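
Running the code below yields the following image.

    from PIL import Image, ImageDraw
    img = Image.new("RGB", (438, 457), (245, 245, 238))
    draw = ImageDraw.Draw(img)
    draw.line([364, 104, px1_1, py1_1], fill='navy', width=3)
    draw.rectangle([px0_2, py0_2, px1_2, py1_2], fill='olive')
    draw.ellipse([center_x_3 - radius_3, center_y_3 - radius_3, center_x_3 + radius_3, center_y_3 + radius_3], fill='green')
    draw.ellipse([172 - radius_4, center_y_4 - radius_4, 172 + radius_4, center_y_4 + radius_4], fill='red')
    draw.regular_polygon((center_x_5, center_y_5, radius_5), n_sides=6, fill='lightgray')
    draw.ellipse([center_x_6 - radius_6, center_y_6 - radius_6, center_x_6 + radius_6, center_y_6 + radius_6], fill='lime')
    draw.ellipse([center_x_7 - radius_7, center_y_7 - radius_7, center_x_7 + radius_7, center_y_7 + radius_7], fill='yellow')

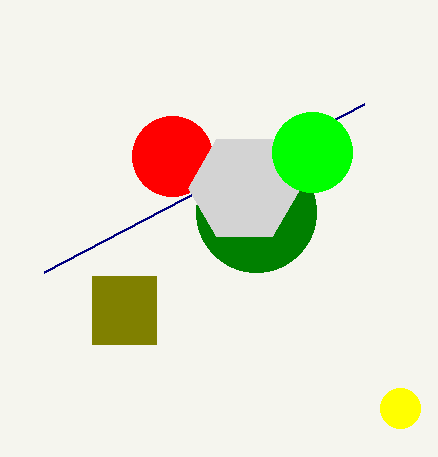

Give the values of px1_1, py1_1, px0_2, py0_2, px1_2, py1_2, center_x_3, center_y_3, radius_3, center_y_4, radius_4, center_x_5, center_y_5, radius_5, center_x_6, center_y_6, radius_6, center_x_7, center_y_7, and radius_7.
px1_1 = 44, py1_1 = 272, px0_2 = 92, py0_2 = 276, px1_2 = 156, py1_2 = 344, center_x_3 = 256, center_y_3 = 212, radius_3 = 60, center_y_4 = 156, radius_4 = 40, center_x_5 = 244, center_y_5 = 188, radius_5 = 56, center_x_6 = 312, center_y_6 = 152, radius_6 = 40, center_x_7 = 400, center_y_7 = 408, radius_7 = 20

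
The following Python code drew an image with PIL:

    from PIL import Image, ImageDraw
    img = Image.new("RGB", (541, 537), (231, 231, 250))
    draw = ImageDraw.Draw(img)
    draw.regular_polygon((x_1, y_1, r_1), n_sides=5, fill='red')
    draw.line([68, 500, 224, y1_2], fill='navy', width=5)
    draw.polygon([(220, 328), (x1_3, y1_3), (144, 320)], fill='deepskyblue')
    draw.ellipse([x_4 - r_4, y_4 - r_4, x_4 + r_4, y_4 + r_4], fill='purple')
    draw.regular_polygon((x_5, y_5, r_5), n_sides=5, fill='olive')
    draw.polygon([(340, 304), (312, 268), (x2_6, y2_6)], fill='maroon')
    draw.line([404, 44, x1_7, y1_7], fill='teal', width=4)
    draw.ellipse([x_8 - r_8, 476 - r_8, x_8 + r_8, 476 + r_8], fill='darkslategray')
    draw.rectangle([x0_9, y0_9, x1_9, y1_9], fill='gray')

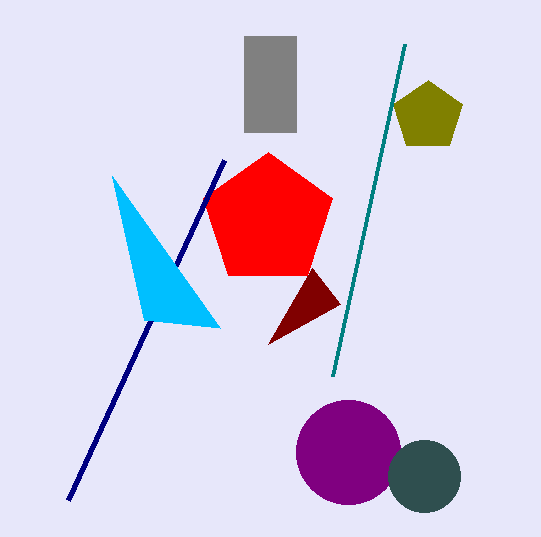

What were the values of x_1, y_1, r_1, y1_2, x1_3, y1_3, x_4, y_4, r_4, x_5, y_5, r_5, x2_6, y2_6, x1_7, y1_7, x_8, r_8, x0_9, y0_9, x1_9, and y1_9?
x_1 = 268
y_1 = 220
r_1 = 68
y1_2 = 160
x1_3 = 112
y1_3 = 176
x_4 = 348
y_4 = 452
r_4 = 52
x_5 = 428
y_5 = 116
r_5 = 36
x2_6 = 268
y2_6 = 344
x1_7 = 332
y1_7 = 376
x_8 = 424
r_8 = 36
x0_9 = 244
y0_9 = 36
x1_9 = 296
y1_9 = 132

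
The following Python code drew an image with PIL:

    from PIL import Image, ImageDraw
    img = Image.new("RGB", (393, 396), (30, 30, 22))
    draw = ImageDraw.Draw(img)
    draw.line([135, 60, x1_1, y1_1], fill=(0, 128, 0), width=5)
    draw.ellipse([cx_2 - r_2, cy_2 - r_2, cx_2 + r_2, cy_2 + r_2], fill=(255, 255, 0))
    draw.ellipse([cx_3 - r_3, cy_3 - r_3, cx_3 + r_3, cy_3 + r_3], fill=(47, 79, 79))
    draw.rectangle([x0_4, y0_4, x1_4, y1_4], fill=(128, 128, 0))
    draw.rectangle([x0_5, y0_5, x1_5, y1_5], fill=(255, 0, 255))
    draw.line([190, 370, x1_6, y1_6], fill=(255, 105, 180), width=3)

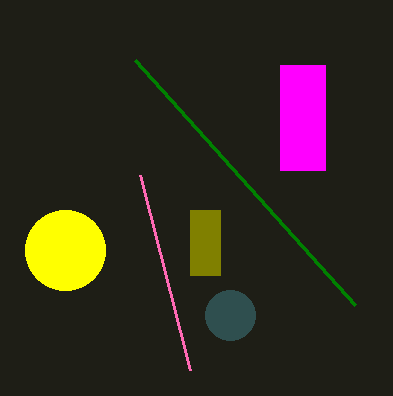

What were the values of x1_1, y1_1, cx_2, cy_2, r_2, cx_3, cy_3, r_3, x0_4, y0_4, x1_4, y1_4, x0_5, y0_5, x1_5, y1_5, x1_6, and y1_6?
x1_1 = 355
y1_1 = 305
cx_2 = 65
cy_2 = 250
r_2 = 40
cx_3 = 230
cy_3 = 315
r_3 = 25
x0_4 = 190
y0_4 = 210
x1_4 = 220
y1_4 = 275
x0_5 = 280
y0_5 = 65
x1_5 = 325
y1_5 = 170
x1_6 = 140
y1_6 = 175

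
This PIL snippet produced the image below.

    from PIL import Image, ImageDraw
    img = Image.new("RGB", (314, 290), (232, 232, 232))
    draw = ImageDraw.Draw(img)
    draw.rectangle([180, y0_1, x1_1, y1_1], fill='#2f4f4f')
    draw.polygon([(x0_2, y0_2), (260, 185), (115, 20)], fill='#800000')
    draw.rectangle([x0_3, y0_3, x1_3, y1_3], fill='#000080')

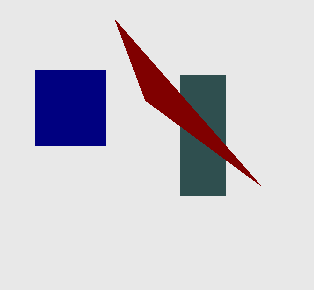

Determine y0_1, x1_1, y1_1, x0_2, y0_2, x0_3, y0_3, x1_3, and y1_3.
y0_1 = 75, x1_1 = 225, y1_1 = 195, x0_2 = 145, y0_2 = 100, x0_3 = 35, y0_3 = 70, x1_3 = 105, y1_3 = 145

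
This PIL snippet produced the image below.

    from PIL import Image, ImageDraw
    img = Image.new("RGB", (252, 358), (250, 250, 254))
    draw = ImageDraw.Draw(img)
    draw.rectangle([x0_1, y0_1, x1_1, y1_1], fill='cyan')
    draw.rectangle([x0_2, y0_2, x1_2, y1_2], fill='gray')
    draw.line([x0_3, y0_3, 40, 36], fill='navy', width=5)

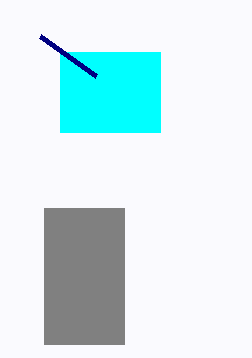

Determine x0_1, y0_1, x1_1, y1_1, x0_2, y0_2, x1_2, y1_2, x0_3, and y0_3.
x0_1 = 60; y0_1 = 52; x1_1 = 160; y1_1 = 132; x0_2 = 44; y0_2 = 208; x1_2 = 124; y1_2 = 344; x0_3 = 96; y0_3 = 76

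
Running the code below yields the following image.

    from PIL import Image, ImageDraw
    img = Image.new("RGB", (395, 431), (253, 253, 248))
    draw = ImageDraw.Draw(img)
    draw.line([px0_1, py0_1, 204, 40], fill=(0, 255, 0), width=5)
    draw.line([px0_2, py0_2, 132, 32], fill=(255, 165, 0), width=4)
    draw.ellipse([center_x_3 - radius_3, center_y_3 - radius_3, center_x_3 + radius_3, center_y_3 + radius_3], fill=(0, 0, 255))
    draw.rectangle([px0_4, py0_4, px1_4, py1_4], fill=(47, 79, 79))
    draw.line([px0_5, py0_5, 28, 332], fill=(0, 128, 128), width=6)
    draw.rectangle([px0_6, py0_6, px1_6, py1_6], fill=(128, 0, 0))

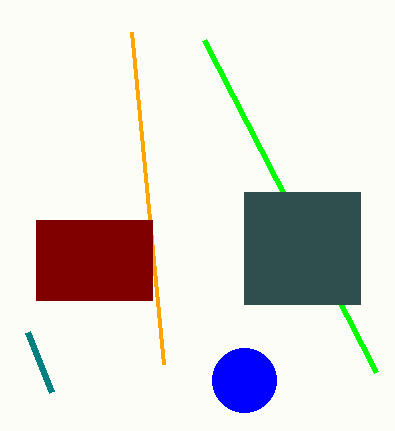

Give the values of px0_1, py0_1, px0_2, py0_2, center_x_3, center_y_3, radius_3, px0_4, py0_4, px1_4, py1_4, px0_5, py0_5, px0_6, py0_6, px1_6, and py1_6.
px0_1 = 376; py0_1 = 372; px0_2 = 164; py0_2 = 364; center_x_3 = 244; center_y_3 = 380; radius_3 = 32; px0_4 = 244; py0_4 = 192; px1_4 = 360; py1_4 = 304; px0_5 = 52; py0_5 = 392; px0_6 = 36; py0_6 = 220; px1_6 = 152; py1_6 = 300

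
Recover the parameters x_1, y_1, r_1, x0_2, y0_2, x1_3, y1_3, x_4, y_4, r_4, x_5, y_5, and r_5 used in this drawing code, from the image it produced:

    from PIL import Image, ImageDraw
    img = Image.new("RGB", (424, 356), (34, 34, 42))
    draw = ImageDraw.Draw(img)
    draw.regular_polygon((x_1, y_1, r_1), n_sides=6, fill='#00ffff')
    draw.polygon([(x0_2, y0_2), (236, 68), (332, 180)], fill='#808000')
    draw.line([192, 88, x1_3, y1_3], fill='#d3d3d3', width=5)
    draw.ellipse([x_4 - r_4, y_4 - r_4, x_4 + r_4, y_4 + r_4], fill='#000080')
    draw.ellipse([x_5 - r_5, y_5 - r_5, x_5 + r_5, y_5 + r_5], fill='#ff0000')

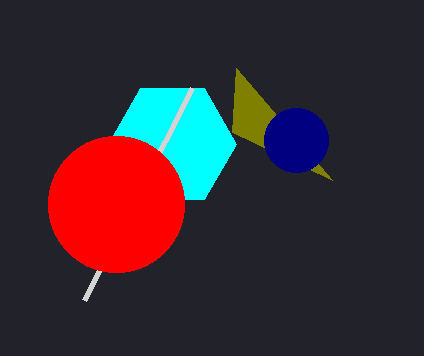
x_1 = 172, y_1 = 144, r_1 = 64, x0_2 = 232, y0_2 = 132, x1_3 = 84, y1_3 = 300, x_4 = 296, y_4 = 140, r_4 = 32, x_5 = 116, y_5 = 204, r_5 = 68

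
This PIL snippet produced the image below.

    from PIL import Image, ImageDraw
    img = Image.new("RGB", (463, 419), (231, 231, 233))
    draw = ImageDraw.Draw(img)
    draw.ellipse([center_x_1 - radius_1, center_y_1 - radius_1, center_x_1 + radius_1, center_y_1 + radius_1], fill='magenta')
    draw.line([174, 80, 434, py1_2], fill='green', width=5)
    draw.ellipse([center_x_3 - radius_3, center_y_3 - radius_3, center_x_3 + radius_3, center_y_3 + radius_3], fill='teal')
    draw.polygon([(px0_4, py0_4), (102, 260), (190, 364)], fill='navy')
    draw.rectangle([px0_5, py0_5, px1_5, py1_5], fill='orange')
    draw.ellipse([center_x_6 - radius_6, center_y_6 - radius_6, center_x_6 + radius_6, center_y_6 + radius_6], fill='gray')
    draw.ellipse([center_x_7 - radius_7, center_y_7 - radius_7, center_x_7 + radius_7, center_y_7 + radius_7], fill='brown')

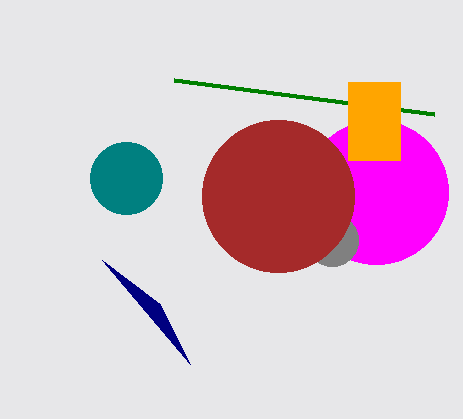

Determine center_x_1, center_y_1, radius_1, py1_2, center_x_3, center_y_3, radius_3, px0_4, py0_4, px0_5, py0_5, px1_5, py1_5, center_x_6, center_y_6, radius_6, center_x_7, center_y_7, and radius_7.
center_x_1 = 376
center_y_1 = 192
radius_1 = 72
py1_2 = 114
center_x_3 = 126
center_y_3 = 178
radius_3 = 36
px0_4 = 160
py0_4 = 304
px0_5 = 348
py0_5 = 82
px1_5 = 400
py1_5 = 160
center_x_6 = 332
center_y_6 = 240
radius_6 = 26
center_x_7 = 278
center_y_7 = 196
radius_7 = 76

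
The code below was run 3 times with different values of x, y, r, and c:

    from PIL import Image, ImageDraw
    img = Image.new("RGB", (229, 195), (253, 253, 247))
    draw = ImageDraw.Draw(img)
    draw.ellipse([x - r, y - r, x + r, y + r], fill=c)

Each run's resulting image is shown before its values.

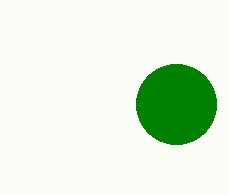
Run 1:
x = 176
y = 104
r = 40
c = 'green'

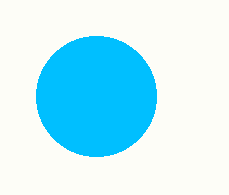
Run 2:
x = 96; y = 96; r = 60; c = 'deepskyblue'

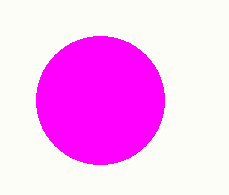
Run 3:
x = 100
y = 100
r = 64
c = 'magenta'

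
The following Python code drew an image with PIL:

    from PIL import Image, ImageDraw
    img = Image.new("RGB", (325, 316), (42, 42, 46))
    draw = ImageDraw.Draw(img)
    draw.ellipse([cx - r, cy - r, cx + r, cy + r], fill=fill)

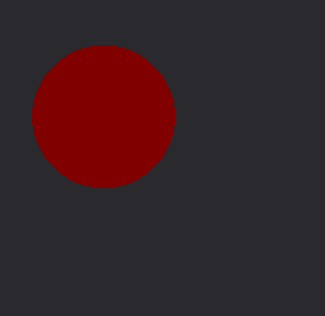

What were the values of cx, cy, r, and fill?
cx = 103, cy = 116, r = 71, fill = 'maroon'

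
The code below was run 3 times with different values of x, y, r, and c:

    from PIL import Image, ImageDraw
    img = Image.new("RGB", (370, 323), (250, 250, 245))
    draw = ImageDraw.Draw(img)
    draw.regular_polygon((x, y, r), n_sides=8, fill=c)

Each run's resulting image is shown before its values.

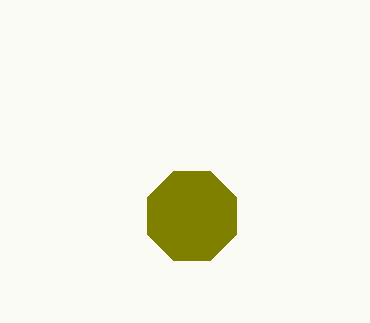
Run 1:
x = 192
y = 216
r = 48
c = 'olive'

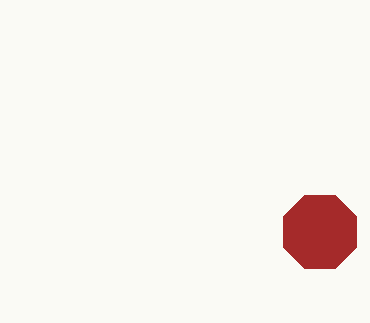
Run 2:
x = 320, y = 232, r = 40, c = 'brown'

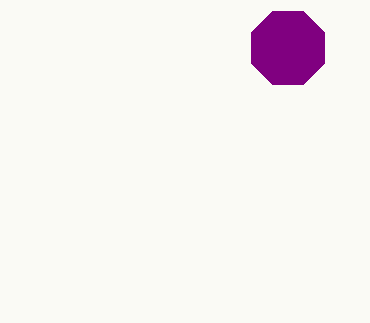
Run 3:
x = 288; y = 48; r = 40; c = 'purple'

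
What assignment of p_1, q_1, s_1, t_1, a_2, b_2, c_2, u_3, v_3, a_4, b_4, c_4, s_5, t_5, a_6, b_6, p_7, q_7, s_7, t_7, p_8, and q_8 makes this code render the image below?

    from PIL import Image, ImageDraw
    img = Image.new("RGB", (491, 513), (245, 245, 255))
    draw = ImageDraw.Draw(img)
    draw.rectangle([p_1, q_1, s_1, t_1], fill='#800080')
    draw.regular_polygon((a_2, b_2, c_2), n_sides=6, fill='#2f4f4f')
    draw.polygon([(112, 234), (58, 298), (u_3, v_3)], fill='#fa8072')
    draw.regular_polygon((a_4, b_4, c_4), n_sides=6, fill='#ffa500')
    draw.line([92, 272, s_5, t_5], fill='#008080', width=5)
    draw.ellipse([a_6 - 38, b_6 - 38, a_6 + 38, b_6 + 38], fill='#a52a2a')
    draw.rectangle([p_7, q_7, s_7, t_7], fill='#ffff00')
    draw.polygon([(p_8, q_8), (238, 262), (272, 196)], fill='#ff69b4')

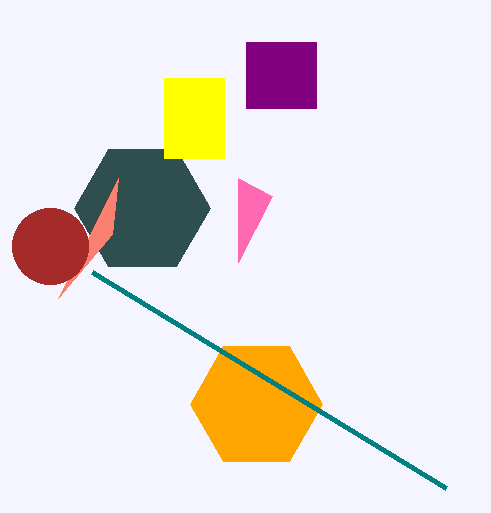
p_1 = 246
q_1 = 42
s_1 = 316
t_1 = 108
a_2 = 142
b_2 = 208
c_2 = 68
u_3 = 118
v_3 = 178
a_4 = 256
b_4 = 404
c_4 = 66
s_5 = 446
t_5 = 488
a_6 = 50
b_6 = 246
p_7 = 164
q_7 = 78
s_7 = 224
t_7 = 158
p_8 = 238
q_8 = 178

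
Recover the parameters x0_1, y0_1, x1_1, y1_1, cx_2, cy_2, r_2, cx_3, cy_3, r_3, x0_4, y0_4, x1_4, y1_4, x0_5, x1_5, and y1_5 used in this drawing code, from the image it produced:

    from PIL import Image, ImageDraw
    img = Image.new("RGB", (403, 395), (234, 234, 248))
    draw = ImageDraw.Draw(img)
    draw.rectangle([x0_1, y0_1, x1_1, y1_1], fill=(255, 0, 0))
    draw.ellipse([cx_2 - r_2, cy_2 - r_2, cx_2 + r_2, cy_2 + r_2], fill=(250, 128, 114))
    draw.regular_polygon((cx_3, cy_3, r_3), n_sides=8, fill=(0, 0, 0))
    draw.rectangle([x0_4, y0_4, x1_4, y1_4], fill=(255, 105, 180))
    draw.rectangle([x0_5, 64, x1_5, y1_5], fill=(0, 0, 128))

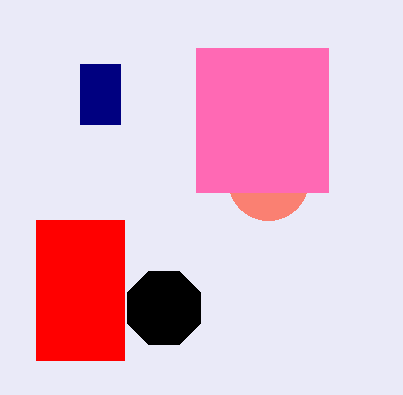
x0_1 = 36; y0_1 = 220; x1_1 = 124; y1_1 = 360; cx_2 = 268; cy_2 = 180; r_2 = 40; cx_3 = 164; cy_3 = 308; r_3 = 40; x0_4 = 196; y0_4 = 48; x1_4 = 328; y1_4 = 192; x0_5 = 80; x1_5 = 120; y1_5 = 124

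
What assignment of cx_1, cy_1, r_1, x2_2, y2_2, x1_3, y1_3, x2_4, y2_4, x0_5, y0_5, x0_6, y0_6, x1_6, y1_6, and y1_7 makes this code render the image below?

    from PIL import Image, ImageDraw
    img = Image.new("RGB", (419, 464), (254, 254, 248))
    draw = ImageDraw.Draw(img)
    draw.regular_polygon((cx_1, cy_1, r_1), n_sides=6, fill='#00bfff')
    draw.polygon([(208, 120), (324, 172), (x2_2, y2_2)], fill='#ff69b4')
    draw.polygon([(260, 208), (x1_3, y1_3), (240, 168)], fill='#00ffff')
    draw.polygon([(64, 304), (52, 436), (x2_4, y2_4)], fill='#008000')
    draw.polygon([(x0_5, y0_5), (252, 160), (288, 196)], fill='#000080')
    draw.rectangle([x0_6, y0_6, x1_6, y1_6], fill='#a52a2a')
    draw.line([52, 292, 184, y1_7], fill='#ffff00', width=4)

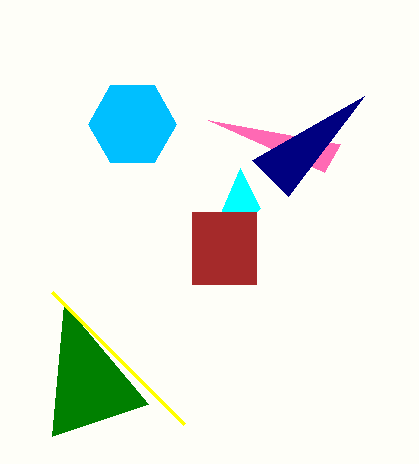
cx_1 = 132; cy_1 = 124; r_1 = 44; x2_2 = 340; y2_2 = 144; x1_3 = 192; y1_3 = 280; x2_4 = 148; y2_4 = 404; x0_5 = 364; y0_5 = 96; x0_6 = 192; y0_6 = 212; x1_6 = 256; y1_6 = 284; y1_7 = 424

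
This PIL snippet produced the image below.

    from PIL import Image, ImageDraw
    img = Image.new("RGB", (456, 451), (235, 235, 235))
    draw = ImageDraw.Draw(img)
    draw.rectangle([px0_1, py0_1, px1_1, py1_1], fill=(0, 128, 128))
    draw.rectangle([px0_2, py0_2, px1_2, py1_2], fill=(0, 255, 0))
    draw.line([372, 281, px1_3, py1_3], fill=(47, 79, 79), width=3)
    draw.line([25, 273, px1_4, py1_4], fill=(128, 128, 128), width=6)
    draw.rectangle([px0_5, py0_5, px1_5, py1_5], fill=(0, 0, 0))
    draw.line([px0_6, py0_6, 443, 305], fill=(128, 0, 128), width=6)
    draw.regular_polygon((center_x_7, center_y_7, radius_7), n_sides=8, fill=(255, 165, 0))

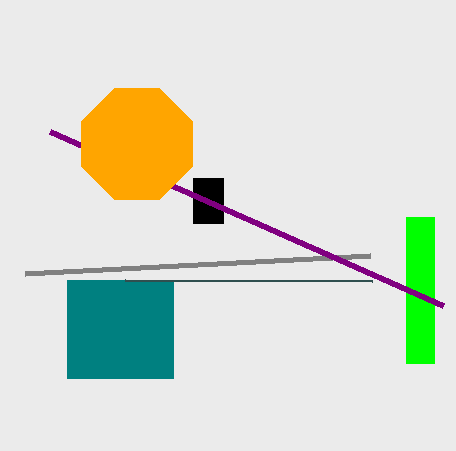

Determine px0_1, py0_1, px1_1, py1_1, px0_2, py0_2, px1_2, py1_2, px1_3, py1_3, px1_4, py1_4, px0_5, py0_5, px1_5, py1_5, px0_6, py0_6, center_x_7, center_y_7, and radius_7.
px0_1 = 67
py0_1 = 280
px1_1 = 173
py1_1 = 378
px0_2 = 406
py0_2 = 217
px1_2 = 434
py1_2 = 363
px1_3 = 125
py1_3 = 280
px1_4 = 370
py1_4 = 255
px0_5 = 193
py0_5 = 178
px1_5 = 223
py1_5 = 223
px0_6 = 50
py0_6 = 131
center_x_7 = 137
center_y_7 = 144
radius_7 = 60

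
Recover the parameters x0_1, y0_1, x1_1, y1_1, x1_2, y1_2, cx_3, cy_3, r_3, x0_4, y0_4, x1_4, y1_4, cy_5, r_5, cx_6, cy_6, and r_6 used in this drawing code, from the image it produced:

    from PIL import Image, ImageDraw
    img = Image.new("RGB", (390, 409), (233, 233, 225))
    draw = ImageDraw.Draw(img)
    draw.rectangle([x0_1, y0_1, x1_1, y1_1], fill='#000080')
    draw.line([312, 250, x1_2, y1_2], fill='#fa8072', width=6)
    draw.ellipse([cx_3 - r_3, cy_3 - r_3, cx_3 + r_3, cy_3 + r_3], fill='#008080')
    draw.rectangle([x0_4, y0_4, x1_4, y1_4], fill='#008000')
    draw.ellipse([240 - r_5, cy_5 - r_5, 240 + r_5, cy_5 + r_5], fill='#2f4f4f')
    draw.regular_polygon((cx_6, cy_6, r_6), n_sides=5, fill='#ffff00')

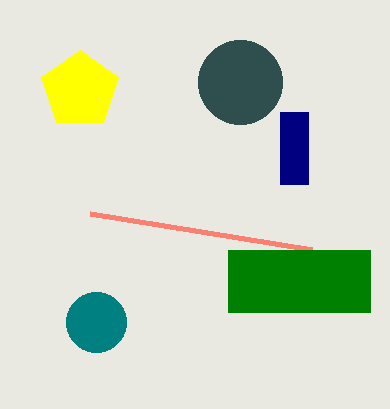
x0_1 = 280, y0_1 = 112, x1_1 = 308, y1_1 = 184, x1_2 = 90, y1_2 = 214, cx_3 = 96, cy_3 = 322, r_3 = 30, x0_4 = 228, y0_4 = 250, x1_4 = 370, y1_4 = 312, cy_5 = 82, r_5 = 42, cx_6 = 80, cy_6 = 90, r_6 = 40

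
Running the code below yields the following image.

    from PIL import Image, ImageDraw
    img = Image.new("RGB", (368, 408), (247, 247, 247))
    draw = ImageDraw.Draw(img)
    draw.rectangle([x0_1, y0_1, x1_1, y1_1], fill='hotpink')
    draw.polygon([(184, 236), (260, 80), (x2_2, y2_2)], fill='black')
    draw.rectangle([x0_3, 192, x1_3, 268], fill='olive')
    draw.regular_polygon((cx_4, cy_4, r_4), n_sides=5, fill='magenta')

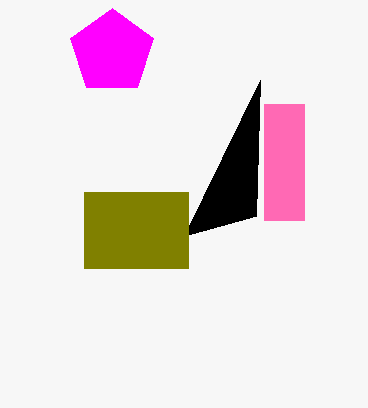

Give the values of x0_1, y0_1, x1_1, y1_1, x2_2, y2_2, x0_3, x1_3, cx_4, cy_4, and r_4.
x0_1 = 264; y0_1 = 104; x1_1 = 304; y1_1 = 220; x2_2 = 256; y2_2 = 216; x0_3 = 84; x1_3 = 188; cx_4 = 112; cy_4 = 52; r_4 = 44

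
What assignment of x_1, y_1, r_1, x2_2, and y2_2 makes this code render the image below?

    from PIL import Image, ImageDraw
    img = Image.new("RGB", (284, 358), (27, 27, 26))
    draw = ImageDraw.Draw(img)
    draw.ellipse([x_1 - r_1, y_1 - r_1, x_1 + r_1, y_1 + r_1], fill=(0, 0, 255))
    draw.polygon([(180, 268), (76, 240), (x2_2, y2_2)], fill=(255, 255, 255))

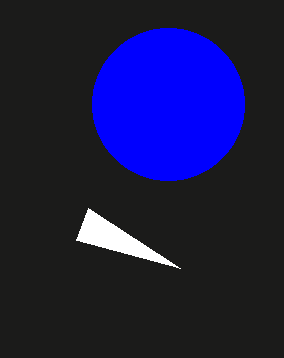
x_1 = 168; y_1 = 104; r_1 = 76; x2_2 = 88; y2_2 = 208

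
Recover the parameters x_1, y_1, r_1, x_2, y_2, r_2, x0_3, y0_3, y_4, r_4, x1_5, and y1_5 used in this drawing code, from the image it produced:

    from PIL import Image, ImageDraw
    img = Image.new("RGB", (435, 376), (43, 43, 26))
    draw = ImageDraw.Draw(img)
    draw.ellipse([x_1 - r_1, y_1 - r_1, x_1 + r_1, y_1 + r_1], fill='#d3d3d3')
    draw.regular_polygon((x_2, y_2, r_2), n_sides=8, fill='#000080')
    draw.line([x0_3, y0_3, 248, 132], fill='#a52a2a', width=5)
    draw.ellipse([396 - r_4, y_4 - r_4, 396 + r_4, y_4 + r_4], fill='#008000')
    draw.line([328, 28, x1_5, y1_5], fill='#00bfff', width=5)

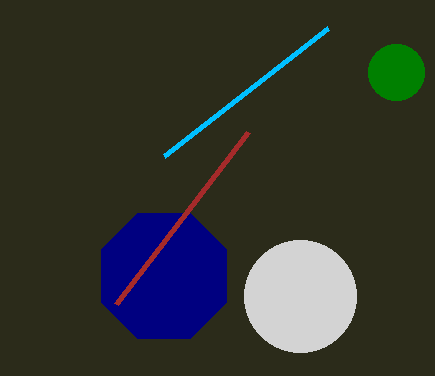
x_1 = 300, y_1 = 296, r_1 = 56, x_2 = 164, y_2 = 276, r_2 = 68, x0_3 = 116, y0_3 = 304, y_4 = 72, r_4 = 28, x1_5 = 164, y1_5 = 156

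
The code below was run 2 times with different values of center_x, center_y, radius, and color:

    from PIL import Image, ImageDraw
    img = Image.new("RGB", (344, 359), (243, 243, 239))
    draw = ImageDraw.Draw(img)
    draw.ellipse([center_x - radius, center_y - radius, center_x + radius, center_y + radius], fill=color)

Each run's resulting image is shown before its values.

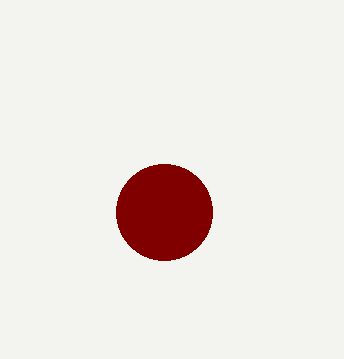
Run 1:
center_x = 164; center_y = 212; radius = 48; color = 'maroon'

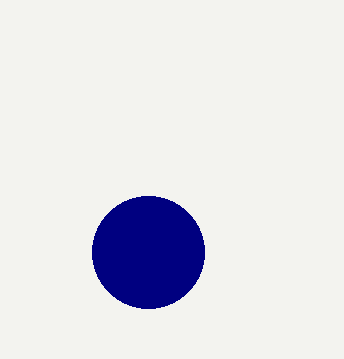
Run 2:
center_x = 148, center_y = 252, radius = 56, color = 'navy'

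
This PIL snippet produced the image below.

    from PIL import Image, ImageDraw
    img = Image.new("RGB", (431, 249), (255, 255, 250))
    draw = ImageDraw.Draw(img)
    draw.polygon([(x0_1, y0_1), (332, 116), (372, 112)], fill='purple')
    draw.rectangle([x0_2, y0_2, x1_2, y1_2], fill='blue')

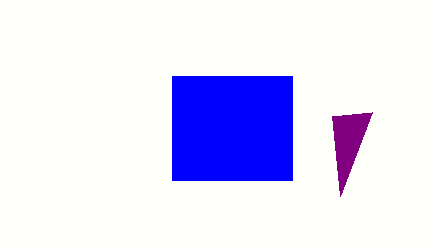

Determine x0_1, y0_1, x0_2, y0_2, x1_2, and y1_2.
x0_1 = 340
y0_1 = 196
x0_2 = 172
y0_2 = 76
x1_2 = 292
y1_2 = 180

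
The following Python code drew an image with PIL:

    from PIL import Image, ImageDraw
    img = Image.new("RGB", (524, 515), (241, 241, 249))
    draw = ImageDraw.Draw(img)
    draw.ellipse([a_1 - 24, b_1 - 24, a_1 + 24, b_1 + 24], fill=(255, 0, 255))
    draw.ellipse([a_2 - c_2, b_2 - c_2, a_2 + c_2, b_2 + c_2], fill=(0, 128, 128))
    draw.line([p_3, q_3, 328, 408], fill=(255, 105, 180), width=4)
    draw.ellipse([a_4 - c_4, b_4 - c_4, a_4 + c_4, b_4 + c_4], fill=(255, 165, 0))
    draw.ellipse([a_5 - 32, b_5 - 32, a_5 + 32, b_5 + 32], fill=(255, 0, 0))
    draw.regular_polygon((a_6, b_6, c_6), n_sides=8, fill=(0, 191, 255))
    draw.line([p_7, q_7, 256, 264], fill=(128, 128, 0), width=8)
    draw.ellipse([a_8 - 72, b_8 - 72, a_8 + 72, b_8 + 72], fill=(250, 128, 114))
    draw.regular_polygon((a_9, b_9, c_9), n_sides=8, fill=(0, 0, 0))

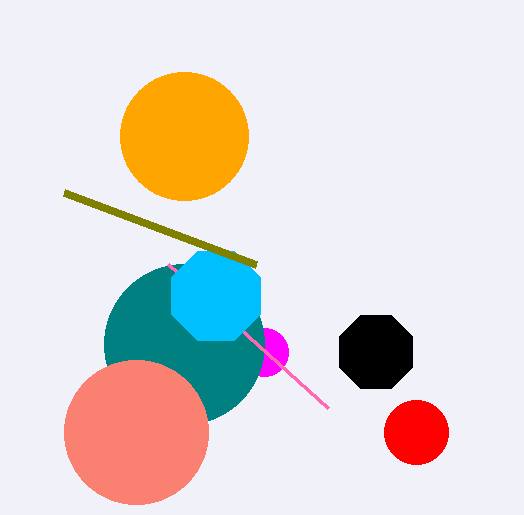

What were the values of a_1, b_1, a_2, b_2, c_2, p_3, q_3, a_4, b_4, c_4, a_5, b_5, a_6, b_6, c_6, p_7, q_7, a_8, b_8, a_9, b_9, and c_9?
a_1 = 264; b_1 = 352; a_2 = 184; b_2 = 344; c_2 = 80; p_3 = 168; q_3 = 264; a_4 = 184; b_4 = 136; c_4 = 64; a_5 = 416; b_5 = 432; a_6 = 216; b_6 = 296; c_6 = 48; p_7 = 64; q_7 = 192; a_8 = 136; b_8 = 432; a_9 = 376; b_9 = 352; c_9 = 40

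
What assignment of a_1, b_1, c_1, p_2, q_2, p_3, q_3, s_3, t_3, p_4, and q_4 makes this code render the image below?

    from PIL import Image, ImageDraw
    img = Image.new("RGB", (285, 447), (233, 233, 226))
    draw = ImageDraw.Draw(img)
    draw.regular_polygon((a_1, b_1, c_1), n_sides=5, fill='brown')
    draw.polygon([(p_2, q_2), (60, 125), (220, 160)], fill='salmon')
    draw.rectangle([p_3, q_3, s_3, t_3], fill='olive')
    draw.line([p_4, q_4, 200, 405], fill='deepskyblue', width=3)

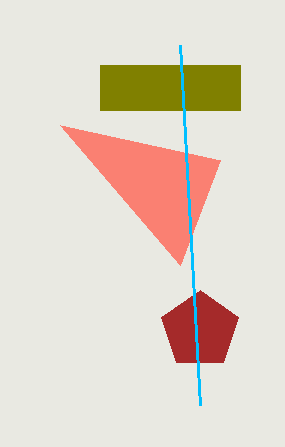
a_1 = 200; b_1 = 330; c_1 = 40; p_2 = 180; q_2 = 265; p_3 = 100; q_3 = 65; s_3 = 240; t_3 = 110; p_4 = 180; q_4 = 45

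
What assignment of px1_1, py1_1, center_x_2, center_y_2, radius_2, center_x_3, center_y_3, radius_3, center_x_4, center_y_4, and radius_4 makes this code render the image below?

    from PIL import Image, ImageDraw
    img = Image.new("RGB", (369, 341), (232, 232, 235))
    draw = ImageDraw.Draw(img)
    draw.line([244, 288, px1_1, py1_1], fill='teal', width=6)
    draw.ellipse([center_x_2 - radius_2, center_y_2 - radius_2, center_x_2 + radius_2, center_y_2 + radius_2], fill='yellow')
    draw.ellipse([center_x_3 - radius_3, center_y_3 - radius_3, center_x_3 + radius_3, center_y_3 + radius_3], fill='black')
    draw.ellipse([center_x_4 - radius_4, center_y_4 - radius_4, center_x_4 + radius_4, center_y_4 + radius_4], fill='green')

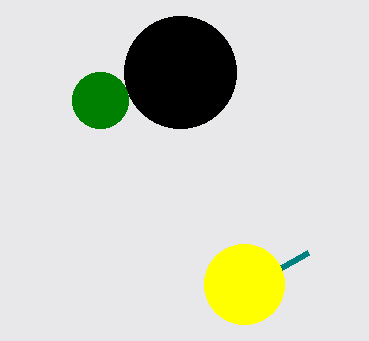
px1_1 = 308, py1_1 = 252, center_x_2 = 244, center_y_2 = 284, radius_2 = 40, center_x_3 = 180, center_y_3 = 72, radius_3 = 56, center_x_4 = 100, center_y_4 = 100, radius_4 = 28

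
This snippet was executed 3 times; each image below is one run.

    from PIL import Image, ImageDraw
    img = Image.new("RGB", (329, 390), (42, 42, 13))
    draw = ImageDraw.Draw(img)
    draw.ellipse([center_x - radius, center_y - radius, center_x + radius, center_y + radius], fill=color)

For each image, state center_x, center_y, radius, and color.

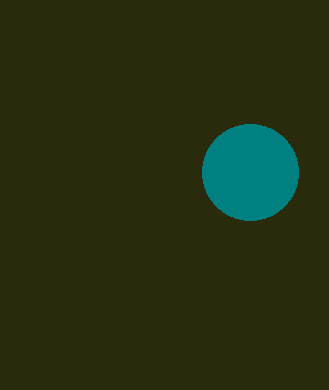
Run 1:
center_x = 250, center_y = 172, radius = 48, color = 'teal'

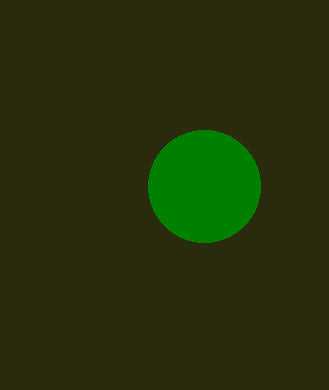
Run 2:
center_x = 204, center_y = 186, radius = 56, color = 'green'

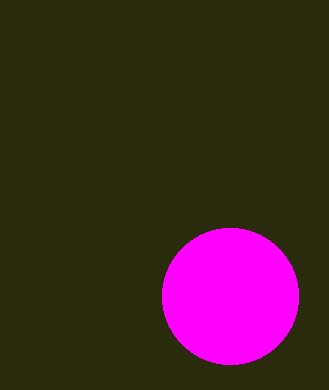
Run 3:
center_x = 230
center_y = 296
radius = 68
color = 'magenta'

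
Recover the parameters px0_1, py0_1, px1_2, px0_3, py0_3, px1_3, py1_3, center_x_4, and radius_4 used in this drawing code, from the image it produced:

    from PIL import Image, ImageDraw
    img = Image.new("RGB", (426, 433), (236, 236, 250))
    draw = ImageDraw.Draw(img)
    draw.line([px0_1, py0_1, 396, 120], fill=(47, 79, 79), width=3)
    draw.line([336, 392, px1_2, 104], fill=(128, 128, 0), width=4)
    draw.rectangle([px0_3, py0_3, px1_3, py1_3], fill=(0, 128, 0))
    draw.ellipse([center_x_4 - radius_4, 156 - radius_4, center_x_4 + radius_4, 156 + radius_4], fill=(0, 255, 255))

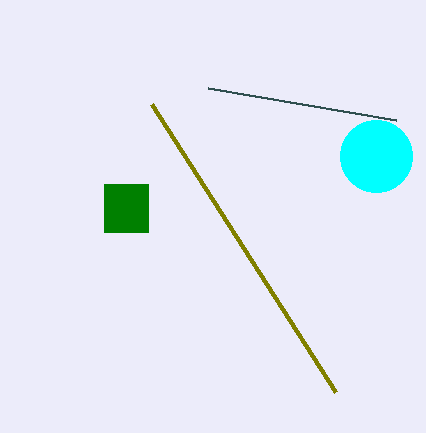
px0_1 = 208
py0_1 = 88
px1_2 = 152
px0_3 = 104
py0_3 = 184
px1_3 = 148
py1_3 = 232
center_x_4 = 376
radius_4 = 36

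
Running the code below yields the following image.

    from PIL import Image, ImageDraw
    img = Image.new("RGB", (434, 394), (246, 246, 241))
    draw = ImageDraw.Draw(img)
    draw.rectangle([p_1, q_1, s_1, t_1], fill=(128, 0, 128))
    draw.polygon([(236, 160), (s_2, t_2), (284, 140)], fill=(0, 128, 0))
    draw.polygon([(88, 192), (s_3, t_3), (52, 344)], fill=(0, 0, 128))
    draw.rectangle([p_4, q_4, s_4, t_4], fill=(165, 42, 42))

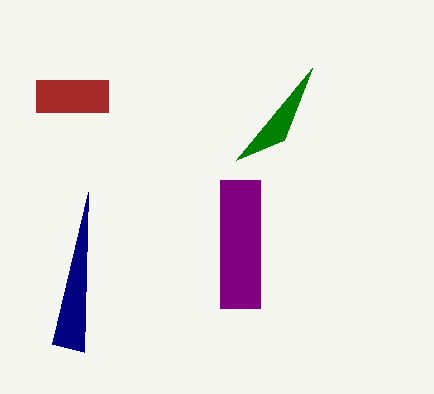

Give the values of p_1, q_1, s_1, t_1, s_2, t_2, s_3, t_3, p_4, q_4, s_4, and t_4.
p_1 = 220
q_1 = 180
s_1 = 260
t_1 = 308
s_2 = 312
t_2 = 68
s_3 = 84
t_3 = 352
p_4 = 36
q_4 = 80
s_4 = 108
t_4 = 112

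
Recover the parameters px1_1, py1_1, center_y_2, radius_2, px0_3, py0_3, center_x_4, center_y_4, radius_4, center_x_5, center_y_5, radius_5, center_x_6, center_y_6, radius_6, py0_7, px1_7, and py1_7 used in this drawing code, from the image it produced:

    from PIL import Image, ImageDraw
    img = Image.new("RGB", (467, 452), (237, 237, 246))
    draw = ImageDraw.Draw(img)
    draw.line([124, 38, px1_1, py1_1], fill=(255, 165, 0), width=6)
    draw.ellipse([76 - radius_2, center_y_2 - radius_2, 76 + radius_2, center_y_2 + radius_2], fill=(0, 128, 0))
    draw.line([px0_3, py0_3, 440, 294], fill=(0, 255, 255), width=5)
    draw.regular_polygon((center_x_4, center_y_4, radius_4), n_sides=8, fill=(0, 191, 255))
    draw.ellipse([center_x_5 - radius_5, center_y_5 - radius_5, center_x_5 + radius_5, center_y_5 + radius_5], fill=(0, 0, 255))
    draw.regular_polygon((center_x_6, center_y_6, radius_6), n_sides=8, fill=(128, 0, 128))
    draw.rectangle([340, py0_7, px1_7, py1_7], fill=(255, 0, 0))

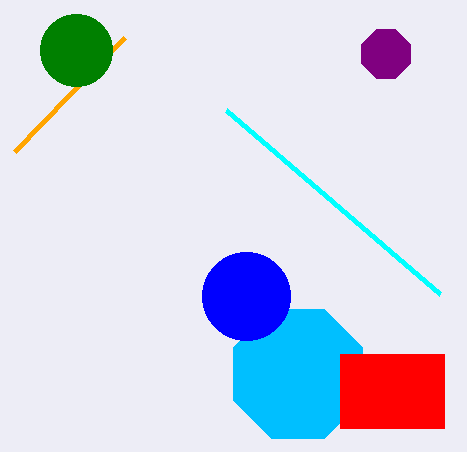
px1_1 = 14, py1_1 = 152, center_y_2 = 50, radius_2 = 36, px0_3 = 226, py0_3 = 110, center_x_4 = 298, center_y_4 = 374, radius_4 = 70, center_x_5 = 246, center_y_5 = 296, radius_5 = 44, center_x_6 = 386, center_y_6 = 54, radius_6 = 26, py0_7 = 354, px1_7 = 444, py1_7 = 428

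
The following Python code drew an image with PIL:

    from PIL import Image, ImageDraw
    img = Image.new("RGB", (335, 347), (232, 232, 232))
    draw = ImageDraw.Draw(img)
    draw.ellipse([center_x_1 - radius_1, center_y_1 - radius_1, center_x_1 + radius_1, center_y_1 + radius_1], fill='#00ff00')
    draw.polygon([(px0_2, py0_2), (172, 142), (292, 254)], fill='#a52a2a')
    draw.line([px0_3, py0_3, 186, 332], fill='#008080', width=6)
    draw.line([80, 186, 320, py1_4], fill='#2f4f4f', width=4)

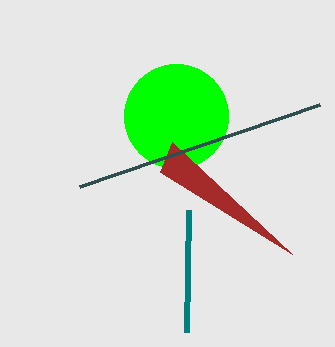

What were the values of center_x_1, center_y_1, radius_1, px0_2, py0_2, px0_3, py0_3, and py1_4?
center_x_1 = 176, center_y_1 = 116, radius_1 = 52, px0_2 = 160, py0_2 = 172, px0_3 = 188, py0_3 = 210, py1_4 = 104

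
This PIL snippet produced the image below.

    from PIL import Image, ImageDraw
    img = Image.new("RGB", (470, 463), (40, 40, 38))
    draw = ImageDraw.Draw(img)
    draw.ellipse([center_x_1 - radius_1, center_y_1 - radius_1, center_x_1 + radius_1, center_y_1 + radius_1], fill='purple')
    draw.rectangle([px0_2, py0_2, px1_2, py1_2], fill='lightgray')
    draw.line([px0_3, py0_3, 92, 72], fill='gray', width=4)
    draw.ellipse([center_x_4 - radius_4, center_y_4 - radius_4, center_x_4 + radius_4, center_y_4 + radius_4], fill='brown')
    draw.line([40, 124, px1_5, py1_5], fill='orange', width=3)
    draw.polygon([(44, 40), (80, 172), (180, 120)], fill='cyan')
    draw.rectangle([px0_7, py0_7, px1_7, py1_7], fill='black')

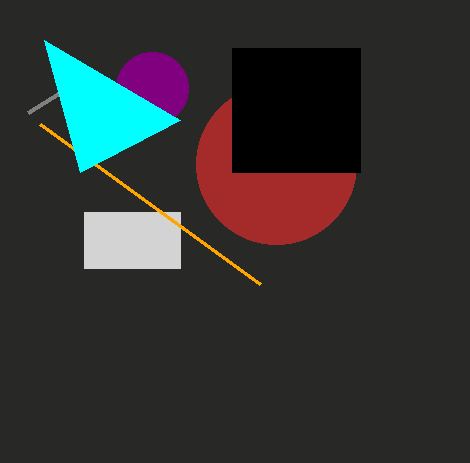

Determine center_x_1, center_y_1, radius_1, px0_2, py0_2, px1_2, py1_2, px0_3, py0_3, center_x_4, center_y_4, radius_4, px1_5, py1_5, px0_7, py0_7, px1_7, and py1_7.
center_x_1 = 152
center_y_1 = 88
radius_1 = 36
px0_2 = 84
py0_2 = 212
px1_2 = 180
py1_2 = 268
px0_3 = 28
py0_3 = 112
center_x_4 = 276
center_y_4 = 164
radius_4 = 80
px1_5 = 260
py1_5 = 284
px0_7 = 232
py0_7 = 48
px1_7 = 360
py1_7 = 172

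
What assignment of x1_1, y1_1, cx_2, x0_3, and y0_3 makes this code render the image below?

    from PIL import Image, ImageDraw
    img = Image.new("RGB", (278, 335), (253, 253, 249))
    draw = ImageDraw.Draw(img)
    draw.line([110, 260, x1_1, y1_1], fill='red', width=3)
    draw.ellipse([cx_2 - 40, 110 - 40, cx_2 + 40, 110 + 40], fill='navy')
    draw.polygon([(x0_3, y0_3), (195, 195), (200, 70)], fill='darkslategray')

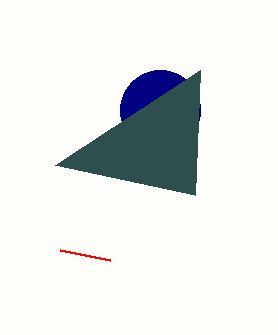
x1_1 = 60; y1_1 = 250; cx_2 = 160; x0_3 = 55; y0_3 = 165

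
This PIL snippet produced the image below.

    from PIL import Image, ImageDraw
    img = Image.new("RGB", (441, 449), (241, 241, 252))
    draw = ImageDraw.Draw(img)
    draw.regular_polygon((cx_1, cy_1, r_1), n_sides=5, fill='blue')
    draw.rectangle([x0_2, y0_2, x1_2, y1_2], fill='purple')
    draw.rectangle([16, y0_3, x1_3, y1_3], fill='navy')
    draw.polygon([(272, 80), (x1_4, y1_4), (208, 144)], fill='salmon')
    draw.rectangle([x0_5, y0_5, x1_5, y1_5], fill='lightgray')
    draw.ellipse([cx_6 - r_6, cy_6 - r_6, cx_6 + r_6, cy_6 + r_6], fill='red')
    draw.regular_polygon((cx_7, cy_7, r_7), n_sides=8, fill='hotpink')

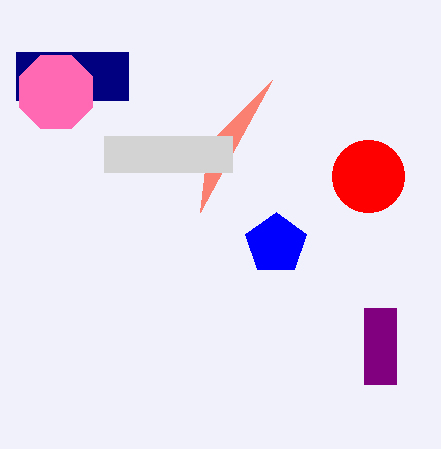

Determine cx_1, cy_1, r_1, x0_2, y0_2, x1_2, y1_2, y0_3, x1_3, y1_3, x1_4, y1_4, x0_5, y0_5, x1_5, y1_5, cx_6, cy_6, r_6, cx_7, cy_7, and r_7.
cx_1 = 276
cy_1 = 244
r_1 = 32
x0_2 = 364
y0_2 = 308
x1_2 = 396
y1_2 = 384
y0_3 = 52
x1_3 = 128
y1_3 = 100
x1_4 = 200
y1_4 = 212
x0_5 = 104
y0_5 = 136
x1_5 = 232
y1_5 = 172
cx_6 = 368
cy_6 = 176
r_6 = 36
cx_7 = 56
cy_7 = 92
r_7 = 40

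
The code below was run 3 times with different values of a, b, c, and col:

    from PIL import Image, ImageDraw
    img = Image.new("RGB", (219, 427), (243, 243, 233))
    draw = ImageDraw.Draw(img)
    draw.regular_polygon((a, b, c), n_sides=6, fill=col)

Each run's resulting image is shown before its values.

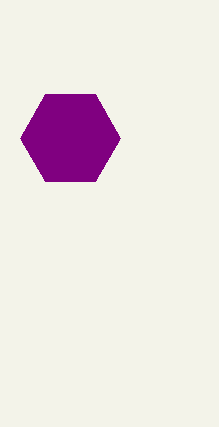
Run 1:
a = 70, b = 138, c = 50, col = 'purple'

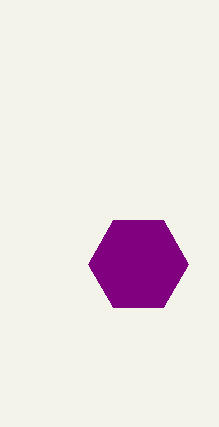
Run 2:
a = 138, b = 264, c = 50, col = 'purple'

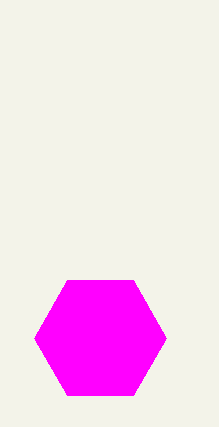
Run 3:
a = 100, b = 338, c = 66, col = 'magenta'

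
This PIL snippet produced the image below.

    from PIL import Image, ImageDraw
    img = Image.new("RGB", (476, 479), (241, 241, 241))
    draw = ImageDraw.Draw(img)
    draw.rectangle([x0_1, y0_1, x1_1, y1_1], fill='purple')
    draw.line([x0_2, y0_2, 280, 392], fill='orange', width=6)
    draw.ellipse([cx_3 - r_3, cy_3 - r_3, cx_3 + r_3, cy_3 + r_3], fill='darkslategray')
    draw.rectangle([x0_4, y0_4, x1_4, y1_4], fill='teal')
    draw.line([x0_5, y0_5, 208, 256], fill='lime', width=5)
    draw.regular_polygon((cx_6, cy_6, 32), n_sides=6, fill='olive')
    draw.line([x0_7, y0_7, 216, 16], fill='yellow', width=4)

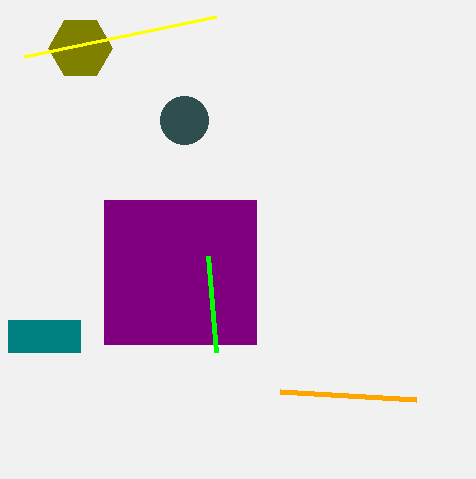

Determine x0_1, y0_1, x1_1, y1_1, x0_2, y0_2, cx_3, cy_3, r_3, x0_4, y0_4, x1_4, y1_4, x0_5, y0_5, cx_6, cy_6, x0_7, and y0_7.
x0_1 = 104
y0_1 = 200
x1_1 = 256
y1_1 = 344
x0_2 = 416
y0_2 = 400
cx_3 = 184
cy_3 = 120
r_3 = 24
x0_4 = 8
y0_4 = 320
x1_4 = 80
y1_4 = 352
x0_5 = 216
y0_5 = 352
cx_6 = 80
cy_6 = 48
x0_7 = 24
y0_7 = 56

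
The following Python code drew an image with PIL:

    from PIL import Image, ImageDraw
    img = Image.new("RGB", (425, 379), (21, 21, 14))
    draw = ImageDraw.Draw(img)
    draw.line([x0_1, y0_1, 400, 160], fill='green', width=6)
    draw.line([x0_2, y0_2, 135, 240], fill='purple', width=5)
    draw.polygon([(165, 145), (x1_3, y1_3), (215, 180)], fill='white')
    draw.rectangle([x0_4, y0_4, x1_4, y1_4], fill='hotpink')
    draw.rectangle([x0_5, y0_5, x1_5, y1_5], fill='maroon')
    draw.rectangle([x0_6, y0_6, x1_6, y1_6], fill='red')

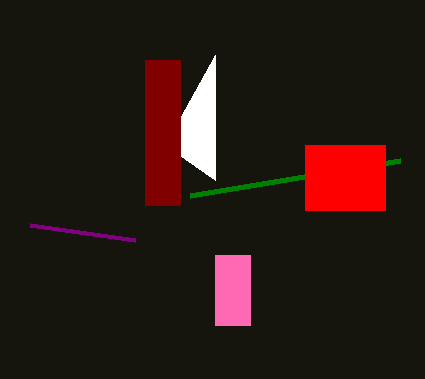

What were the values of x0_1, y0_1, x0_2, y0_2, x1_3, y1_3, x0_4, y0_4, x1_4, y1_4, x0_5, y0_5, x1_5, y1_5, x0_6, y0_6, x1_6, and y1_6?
x0_1 = 190
y0_1 = 195
x0_2 = 30
y0_2 = 225
x1_3 = 215
y1_3 = 55
x0_4 = 215
y0_4 = 255
x1_4 = 250
y1_4 = 325
x0_5 = 145
y0_5 = 60
x1_5 = 180
y1_5 = 205
x0_6 = 305
y0_6 = 145
x1_6 = 385
y1_6 = 210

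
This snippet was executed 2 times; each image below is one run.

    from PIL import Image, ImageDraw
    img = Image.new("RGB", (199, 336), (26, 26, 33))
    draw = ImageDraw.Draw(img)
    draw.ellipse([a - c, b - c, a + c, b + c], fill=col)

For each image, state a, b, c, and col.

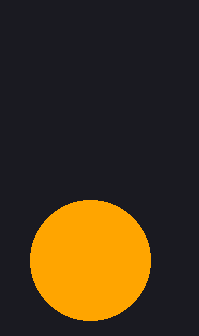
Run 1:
a = 90
b = 260
c = 60
col = 'orange'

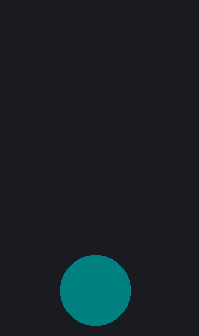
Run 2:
a = 95; b = 290; c = 35; col = 'teal'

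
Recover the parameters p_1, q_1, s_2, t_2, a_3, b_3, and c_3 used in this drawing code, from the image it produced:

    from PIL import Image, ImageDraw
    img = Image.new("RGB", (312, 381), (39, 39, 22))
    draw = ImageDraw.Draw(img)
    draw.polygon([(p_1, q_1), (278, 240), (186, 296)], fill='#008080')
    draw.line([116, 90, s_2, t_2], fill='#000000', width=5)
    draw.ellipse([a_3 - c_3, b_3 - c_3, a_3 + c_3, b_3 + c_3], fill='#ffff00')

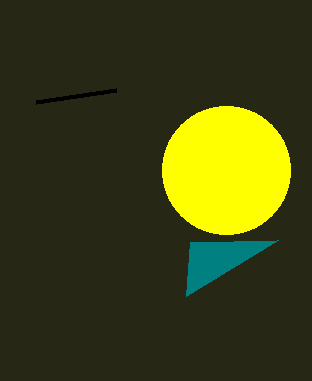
p_1 = 190, q_1 = 242, s_2 = 36, t_2 = 102, a_3 = 226, b_3 = 170, c_3 = 64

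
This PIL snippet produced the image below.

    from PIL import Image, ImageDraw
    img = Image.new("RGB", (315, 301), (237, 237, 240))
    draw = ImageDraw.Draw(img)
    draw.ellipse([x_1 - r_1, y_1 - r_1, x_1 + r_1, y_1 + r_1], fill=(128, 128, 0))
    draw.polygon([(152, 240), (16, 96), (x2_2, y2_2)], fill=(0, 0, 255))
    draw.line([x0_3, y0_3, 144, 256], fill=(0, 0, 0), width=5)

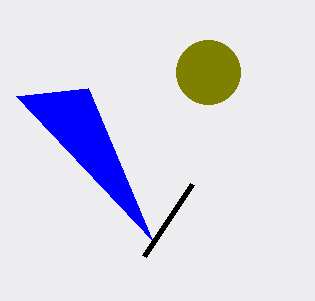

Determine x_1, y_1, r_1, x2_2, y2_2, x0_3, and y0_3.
x_1 = 208, y_1 = 72, r_1 = 32, x2_2 = 88, y2_2 = 88, x0_3 = 192, y0_3 = 184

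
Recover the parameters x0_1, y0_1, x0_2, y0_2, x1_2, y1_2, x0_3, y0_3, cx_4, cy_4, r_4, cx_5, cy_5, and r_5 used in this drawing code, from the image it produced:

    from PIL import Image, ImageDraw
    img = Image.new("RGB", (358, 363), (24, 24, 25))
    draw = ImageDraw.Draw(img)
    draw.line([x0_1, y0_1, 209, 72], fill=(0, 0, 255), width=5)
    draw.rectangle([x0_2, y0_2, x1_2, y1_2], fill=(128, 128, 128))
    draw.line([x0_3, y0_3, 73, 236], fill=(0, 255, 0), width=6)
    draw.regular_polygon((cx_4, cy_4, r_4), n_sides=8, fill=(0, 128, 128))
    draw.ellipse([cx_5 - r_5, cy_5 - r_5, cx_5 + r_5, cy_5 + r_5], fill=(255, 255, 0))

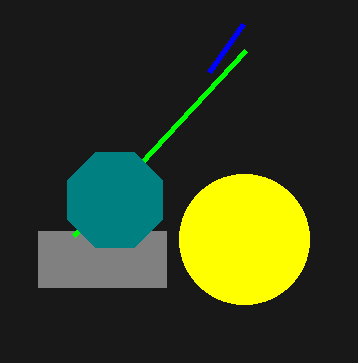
x0_1 = 243, y0_1 = 24, x0_2 = 38, y0_2 = 231, x1_2 = 166, y1_2 = 287, x0_3 = 245, y0_3 = 51, cx_4 = 115, cy_4 = 200, r_4 = 51, cx_5 = 244, cy_5 = 239, r_5 = 65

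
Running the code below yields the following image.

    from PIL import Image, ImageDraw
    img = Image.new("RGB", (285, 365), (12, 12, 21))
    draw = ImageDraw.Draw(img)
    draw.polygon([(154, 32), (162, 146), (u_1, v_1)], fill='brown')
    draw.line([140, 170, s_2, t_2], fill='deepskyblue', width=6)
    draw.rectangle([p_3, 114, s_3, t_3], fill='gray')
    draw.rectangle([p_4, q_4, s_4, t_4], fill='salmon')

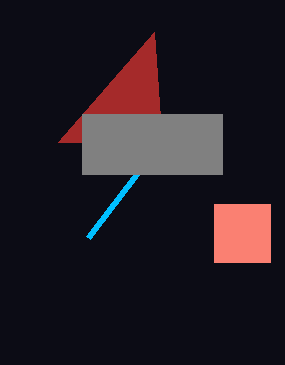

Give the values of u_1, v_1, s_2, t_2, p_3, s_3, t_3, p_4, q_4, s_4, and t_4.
u_1 = 58
v_1 = 142
s_2 = 88
t_2 = 238
p_3 = 82
s_3 = 222
t_3 = 174
p_4 = 214
q_4 = 204
s_4 = 270
t_4 = 262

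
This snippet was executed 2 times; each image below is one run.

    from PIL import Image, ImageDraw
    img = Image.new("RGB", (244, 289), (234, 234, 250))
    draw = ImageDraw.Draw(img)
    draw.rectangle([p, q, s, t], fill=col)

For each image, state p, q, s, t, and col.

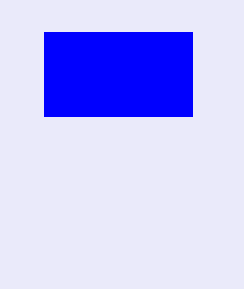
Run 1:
p = 44; q = 32; s = 192; t = 116; col = 'blue'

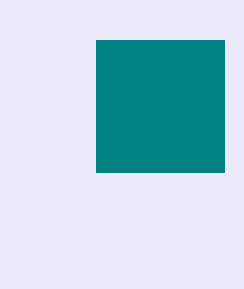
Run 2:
p = 96; q = 40; s = 224; t = 172; col = 'teal'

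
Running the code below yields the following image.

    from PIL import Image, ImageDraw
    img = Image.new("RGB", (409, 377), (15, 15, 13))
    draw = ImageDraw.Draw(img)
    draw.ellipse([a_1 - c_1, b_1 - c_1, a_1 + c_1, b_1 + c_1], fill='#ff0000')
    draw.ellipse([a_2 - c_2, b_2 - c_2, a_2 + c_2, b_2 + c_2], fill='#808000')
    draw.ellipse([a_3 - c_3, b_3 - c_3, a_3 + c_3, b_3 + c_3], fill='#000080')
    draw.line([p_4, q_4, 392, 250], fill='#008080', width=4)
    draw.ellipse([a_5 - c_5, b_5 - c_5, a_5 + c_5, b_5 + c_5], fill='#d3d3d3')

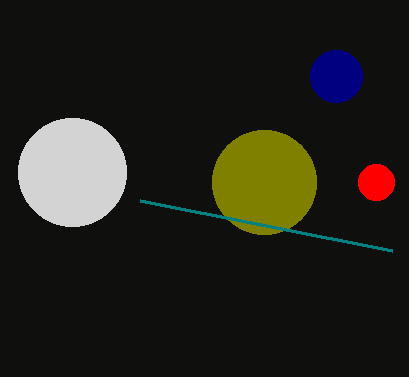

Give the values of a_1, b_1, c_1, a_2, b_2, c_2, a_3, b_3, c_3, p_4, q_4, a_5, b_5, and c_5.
a_1 = 376; b_1 = 182; c_1 = 18; a_2 = 264; b_2 = 182; c_2 = 52; a_3 = 336; b_3 = 76; c_3 = 26; p_4 = 140; q_4 = 200; a_5 = 72; b_5 = 172; c_5 = 54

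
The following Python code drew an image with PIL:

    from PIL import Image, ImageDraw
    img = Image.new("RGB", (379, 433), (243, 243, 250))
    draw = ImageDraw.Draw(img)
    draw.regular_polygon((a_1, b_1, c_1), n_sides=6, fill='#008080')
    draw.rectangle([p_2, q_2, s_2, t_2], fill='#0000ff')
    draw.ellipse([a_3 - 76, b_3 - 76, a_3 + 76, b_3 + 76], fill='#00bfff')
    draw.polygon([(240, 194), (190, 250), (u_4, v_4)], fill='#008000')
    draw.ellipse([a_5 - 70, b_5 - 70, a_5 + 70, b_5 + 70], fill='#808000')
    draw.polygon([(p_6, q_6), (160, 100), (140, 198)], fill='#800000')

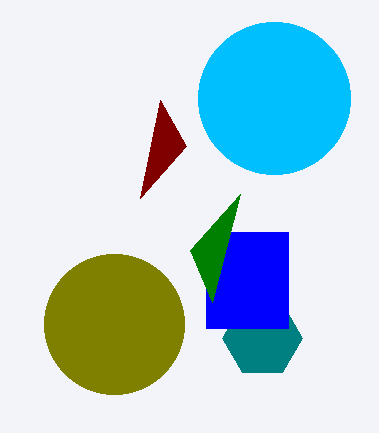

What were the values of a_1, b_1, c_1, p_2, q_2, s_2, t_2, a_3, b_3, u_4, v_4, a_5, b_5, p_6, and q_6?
a_1 = 262; b_1 = 338; c_1 = 40; p_2 = 206; q_2 = 232; s_2 = 288; t_2 = 328; a_3 = 274; b_3 = 98; u_4 = 212; v_4 = 302; a_5 = 114; b_5 = 324; p_6 = 186; q_6 = 146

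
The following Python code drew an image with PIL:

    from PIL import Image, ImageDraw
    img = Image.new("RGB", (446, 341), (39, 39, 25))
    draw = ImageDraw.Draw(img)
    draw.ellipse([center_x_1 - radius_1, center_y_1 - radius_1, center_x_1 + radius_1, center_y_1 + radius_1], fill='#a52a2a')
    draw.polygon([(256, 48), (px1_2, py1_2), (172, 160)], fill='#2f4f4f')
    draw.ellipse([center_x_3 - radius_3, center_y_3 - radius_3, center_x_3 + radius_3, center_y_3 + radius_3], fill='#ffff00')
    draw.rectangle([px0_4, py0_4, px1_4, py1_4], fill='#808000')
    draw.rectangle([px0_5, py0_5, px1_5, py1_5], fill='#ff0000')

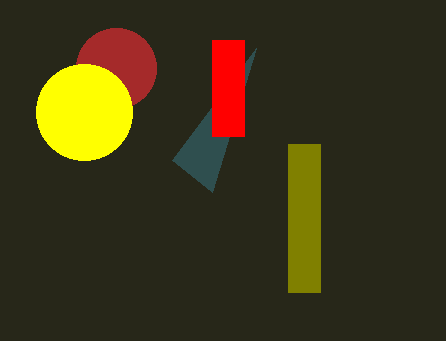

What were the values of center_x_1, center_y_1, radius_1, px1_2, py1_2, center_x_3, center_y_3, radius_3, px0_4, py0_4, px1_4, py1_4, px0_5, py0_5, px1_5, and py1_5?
center_x_1 = 116
center_y_1 = 68
radius_1 = 40
px1_2 = 212
py1_2 = 192
center_x_3 = 84
center_y_3 = 112
radius_3 = 48
px0_4 = 288
py0_4 = 144
px1_4 = 320
py1_4 = 292
px0_5 = 212
py0_5 = 40
px1_5 = 244
py1_5 = 136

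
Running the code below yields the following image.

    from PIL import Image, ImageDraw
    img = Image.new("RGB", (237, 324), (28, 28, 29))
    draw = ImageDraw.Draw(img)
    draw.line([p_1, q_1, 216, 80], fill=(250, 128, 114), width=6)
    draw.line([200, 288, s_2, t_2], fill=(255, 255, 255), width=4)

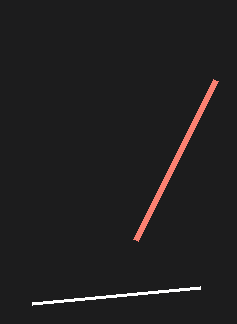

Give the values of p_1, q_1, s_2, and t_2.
p_1 = 136
q_1 = 240
s_2 = 32
t_2 = 304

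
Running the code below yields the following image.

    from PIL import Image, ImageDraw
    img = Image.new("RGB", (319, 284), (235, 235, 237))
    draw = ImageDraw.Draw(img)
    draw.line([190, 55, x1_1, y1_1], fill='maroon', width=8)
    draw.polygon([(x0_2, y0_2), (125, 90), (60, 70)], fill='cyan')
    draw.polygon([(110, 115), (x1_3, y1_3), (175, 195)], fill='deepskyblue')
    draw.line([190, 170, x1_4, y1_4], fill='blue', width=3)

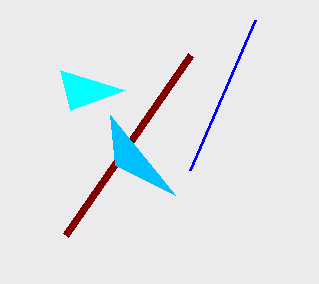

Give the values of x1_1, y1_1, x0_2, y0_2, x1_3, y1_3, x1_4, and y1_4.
x1_1 = 65; y1_1 = 235; x0_2 = 70; y0_2 = 110; x1_3 = 115; y1_3 = 165; x1_4 = 255; y1_4 = 20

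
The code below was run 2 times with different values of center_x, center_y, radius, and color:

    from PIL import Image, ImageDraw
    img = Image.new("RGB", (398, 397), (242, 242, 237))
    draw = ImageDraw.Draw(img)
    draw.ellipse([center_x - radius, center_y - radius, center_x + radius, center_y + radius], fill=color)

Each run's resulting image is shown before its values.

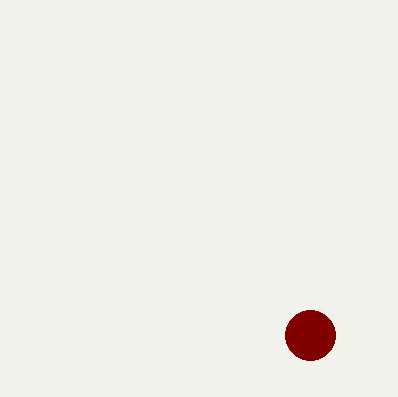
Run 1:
center_x = 310; center_y = 335; radius = 25; color = 'maroon'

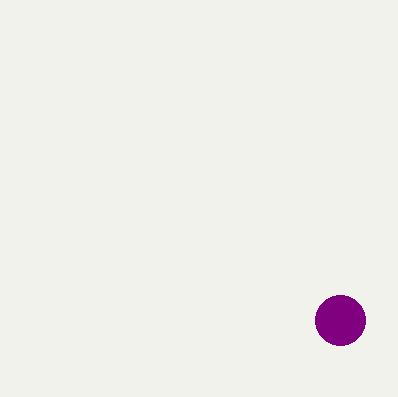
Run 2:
center_x = 340, center_y = 320, radius = 25, color = 'purple'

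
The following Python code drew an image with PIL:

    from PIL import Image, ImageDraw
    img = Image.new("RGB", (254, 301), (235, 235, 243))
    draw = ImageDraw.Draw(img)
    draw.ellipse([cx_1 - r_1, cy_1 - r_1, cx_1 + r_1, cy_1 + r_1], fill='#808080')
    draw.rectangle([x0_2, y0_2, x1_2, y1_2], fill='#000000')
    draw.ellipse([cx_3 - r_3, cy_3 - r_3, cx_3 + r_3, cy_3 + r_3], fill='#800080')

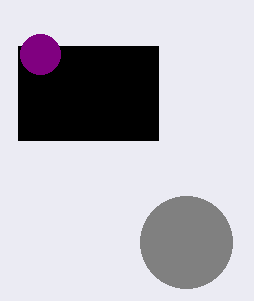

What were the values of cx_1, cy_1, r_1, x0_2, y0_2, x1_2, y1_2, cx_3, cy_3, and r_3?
cx_1 = 186; cy_1 = 242; r_1 = 46; x0_2 = 18; y0_2 = 46; x1_2 = 158; y1_2 = 140; cx_3 = 40; cy_3 = 54; r_3 = 20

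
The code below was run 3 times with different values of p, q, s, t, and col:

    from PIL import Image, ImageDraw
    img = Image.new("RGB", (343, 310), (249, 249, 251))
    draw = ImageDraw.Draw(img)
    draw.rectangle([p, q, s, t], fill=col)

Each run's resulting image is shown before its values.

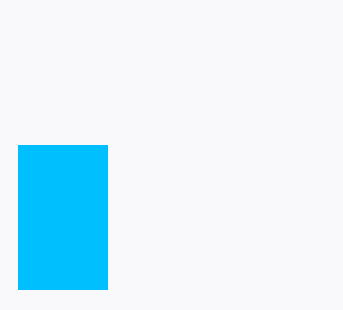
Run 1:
p = 18
q = 145
s = 107
t = 289
col = 'deepskyblue'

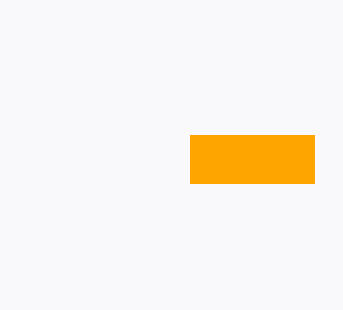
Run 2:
p = 190
q = 135
s = 314
t = 183
col = 'orange'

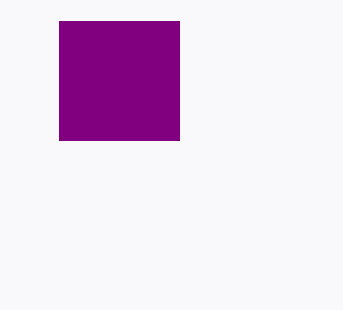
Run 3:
p = 59, q = 21, s = 179, t = 140, col = 'purple'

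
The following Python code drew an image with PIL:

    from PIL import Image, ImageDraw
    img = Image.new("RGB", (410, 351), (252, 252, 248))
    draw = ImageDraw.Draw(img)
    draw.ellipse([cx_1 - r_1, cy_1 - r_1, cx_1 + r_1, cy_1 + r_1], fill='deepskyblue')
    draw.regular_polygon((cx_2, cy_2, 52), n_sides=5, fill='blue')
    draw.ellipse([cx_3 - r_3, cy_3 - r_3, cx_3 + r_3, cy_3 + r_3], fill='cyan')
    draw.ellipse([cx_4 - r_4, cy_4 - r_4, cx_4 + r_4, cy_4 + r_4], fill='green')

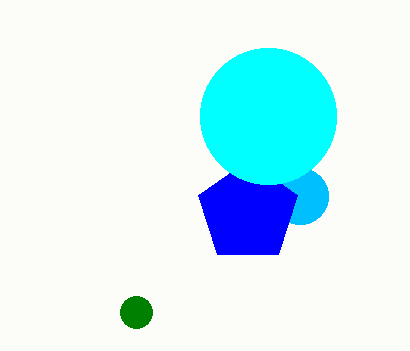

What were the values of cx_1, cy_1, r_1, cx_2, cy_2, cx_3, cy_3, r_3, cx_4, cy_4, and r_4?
cx_1 = 300; cy_1 = 196; r_1 = 28; cx_2 = 248; cy_2 = 212; cx_3 = 268; cy_3 = 116; r_3 = 68; cx_4 = 136; cy_4 = 312; r_4 = 16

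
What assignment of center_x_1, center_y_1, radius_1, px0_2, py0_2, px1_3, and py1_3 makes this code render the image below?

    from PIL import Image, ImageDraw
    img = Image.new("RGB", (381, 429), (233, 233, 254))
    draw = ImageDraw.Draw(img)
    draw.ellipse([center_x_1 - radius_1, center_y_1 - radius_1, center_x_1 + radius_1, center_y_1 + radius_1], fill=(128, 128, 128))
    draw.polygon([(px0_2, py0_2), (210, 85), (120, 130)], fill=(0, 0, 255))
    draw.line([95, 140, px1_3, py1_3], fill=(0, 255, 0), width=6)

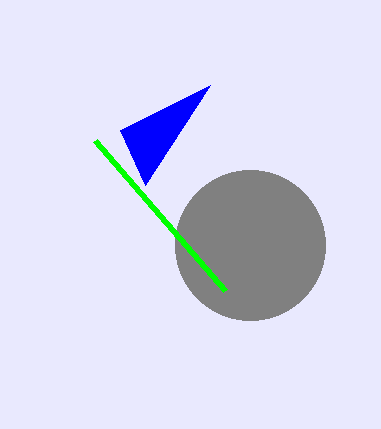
center_x_1 = 250
center_y_1 = 245
radius_1 = 75
px0_2 = 145
py0_2 = 185
px1_3 = 225
py1_3 = 290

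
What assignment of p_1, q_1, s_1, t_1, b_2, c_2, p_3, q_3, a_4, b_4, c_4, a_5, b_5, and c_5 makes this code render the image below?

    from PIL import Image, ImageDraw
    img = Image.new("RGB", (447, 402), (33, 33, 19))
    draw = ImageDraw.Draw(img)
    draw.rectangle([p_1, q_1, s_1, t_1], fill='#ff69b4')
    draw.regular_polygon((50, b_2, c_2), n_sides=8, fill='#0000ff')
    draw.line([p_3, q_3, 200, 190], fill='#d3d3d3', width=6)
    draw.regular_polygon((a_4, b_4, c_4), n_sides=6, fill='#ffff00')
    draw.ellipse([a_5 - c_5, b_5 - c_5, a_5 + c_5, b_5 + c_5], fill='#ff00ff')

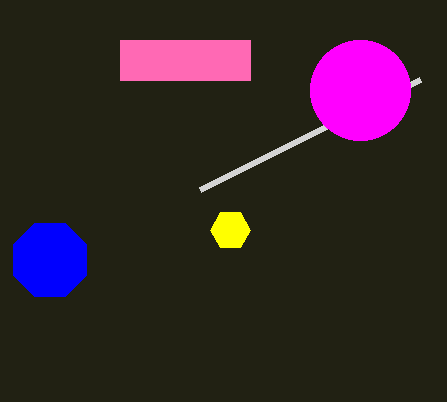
p_1 = 120, q_1 = 40, s_1 = 250, t_1 = 80, b_2 = 260, c_2 = 40, p_3 = 420, q_3 = 80, a_4 = 230, b_4 = 230, c_4 = 20, a_5 = 360, b_5 = 90, c_5 = 50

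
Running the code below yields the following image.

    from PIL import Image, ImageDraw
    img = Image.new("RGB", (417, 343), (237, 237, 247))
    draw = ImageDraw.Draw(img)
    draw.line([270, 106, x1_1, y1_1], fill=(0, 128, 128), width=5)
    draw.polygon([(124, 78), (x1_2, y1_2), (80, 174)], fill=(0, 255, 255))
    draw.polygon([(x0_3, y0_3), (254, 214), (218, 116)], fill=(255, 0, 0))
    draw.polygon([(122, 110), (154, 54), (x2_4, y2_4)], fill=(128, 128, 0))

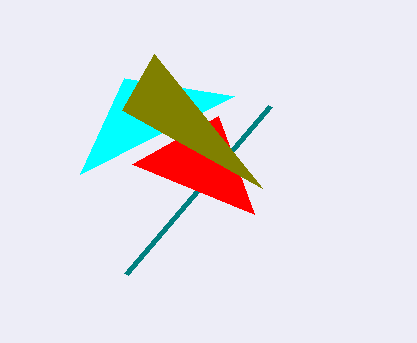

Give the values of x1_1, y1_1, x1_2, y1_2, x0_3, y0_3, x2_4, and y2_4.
x1_1 = 126
y1_1 = 274
x1_2 = 234
y1_2 = 96
x0_3 = 132
y0_3 = 164
x2_4 = 262
y2_4 = 188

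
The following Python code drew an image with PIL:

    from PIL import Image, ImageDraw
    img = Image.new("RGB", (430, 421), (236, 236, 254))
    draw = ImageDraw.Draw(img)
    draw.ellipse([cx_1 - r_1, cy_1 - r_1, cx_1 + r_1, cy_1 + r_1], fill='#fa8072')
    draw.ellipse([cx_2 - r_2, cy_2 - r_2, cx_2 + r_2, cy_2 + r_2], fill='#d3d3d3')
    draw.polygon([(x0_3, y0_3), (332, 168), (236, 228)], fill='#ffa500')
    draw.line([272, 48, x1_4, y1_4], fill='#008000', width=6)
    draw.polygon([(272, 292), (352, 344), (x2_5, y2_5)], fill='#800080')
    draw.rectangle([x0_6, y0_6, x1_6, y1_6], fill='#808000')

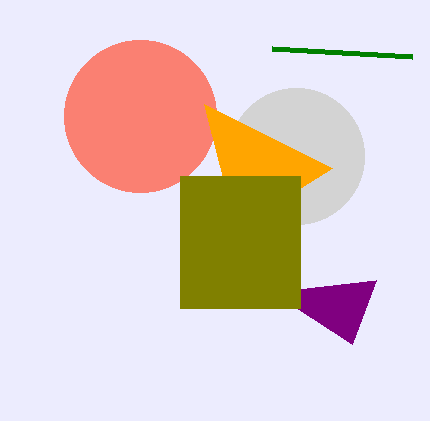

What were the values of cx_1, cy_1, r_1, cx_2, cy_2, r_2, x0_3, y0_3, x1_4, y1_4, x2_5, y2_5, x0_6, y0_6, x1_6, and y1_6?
cx_1 = 140; cy_1 = 116; r_1 = 76; cx_2 = 296; cy_2 = 156; r_2 = 68; x0_3 = 204; y0_3 = 104; x1_4 = 412; y1_4 = 56; x2_5 = 376; y2_5 = 280; x0_6 = 180; y0_6 = 176; x1_6 = 300; y1_6 = 308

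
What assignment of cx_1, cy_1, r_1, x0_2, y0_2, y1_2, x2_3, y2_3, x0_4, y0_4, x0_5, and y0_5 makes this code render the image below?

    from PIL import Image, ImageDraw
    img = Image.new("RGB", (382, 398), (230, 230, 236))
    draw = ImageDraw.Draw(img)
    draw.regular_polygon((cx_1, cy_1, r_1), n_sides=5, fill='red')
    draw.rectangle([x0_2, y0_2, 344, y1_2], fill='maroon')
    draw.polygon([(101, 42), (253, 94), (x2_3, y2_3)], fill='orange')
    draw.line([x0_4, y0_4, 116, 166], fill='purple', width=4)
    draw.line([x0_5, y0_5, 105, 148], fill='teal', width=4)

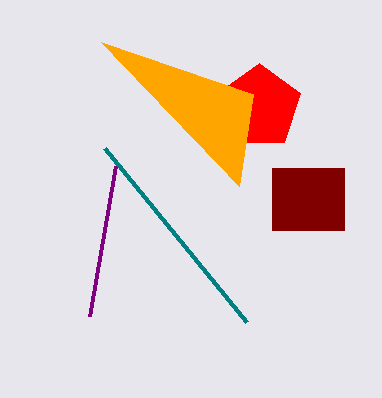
cx_1 = 259; cy_1 = 107; r_1 = 44; x0_2 = 272; y0_2 = 168; y1_2 = 230; x2_3 = 239; y2_3 = 186; x0_4 = 90; y0_4 = 316; x0_5 = 247; y0_5 = 322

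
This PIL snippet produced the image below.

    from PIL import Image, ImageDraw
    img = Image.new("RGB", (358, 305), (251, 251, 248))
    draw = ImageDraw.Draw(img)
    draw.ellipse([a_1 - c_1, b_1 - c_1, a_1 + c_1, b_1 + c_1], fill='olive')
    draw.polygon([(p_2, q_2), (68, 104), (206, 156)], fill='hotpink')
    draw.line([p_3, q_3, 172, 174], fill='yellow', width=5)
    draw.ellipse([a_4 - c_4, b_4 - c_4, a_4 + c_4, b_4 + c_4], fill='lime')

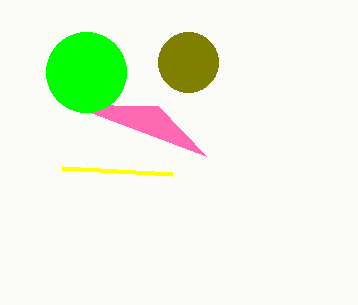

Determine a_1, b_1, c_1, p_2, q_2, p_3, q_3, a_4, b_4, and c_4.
a_1 = 188; b_1 = 62; c_1 = 30; p_2 = 158; q_2 = 106; p_3 = 62; q_3 = 168; a_4 = 86; b_4 = 72; c_4 = 40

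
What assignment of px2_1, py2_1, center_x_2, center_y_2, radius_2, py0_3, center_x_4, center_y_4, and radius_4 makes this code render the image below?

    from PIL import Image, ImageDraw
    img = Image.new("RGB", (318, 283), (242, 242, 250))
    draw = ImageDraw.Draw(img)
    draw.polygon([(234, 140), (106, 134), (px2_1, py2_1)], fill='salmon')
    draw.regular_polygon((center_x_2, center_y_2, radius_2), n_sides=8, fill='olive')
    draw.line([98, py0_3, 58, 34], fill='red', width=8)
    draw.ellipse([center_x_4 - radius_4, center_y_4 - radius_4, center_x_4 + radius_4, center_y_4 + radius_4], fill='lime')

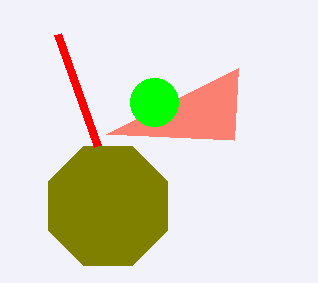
px2_1 = 238; py2_1 = 68; center_x_2 = 108; center_y_2 = 206; radius_2 = 64; py0_3 = 146; center_x_4 = 154; center_y_4 = 102; radius_4 = 24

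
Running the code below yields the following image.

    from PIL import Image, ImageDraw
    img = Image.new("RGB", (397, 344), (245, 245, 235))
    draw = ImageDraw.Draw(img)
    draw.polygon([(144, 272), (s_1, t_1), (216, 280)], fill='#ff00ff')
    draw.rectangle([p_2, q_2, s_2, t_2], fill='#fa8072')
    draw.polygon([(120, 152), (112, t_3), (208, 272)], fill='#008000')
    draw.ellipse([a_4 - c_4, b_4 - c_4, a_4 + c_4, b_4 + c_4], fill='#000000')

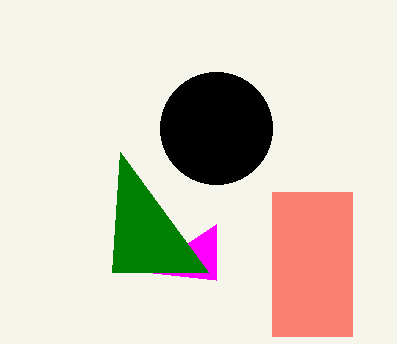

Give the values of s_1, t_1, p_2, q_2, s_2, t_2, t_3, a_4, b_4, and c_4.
s_1 = 216, t_1 = 224, p_2 = 272, q_2 = 192, s_2 = 352, t_2 = 336, t_3 = 272, a_4 = 216, b_4 = 128, c_4 = 56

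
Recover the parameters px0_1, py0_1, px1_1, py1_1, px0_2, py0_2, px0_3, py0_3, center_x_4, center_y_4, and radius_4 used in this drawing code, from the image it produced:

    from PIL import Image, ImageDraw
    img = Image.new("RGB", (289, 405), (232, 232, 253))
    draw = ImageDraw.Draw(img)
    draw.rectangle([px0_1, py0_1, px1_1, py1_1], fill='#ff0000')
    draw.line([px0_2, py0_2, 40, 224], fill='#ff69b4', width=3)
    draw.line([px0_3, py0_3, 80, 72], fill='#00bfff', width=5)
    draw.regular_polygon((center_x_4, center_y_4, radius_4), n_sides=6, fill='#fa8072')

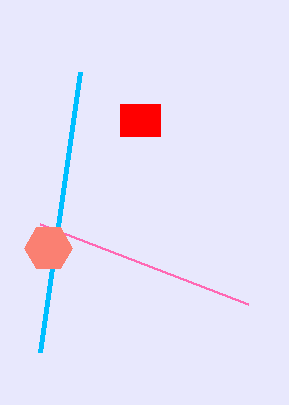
px0_1 = 120, py0_1 = 104, px1_1 = 160, py1_1 = 136, px0_2 = 248, py0_2 = 304, px0_3 = 40, py0_3 = 352, center_x_4 = 48, center_y_4 = 248, radius_4 = 24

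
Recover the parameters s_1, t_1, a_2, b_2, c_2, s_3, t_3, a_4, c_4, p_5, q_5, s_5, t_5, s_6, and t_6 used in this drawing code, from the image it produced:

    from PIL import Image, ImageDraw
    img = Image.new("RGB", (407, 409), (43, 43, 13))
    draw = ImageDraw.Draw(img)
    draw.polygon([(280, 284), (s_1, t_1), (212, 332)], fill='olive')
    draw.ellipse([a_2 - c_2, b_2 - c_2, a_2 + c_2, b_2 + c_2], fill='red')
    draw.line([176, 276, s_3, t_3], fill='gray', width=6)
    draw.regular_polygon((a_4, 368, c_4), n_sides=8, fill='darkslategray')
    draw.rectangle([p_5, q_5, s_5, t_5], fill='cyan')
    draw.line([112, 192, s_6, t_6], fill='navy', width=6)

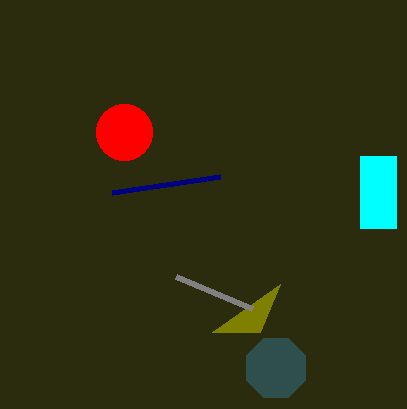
s_1 = 260
t_1 = 332
a_2 = 124
b_2 = 132
c_2 = 28
s_3 = 252
t_3 = 308
a_4 = 276
c_4 = 32
p_5 = 360
q_5 = 156
s_5 = 396
t_5 = 228
s_6 = 220
t_6 = 176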